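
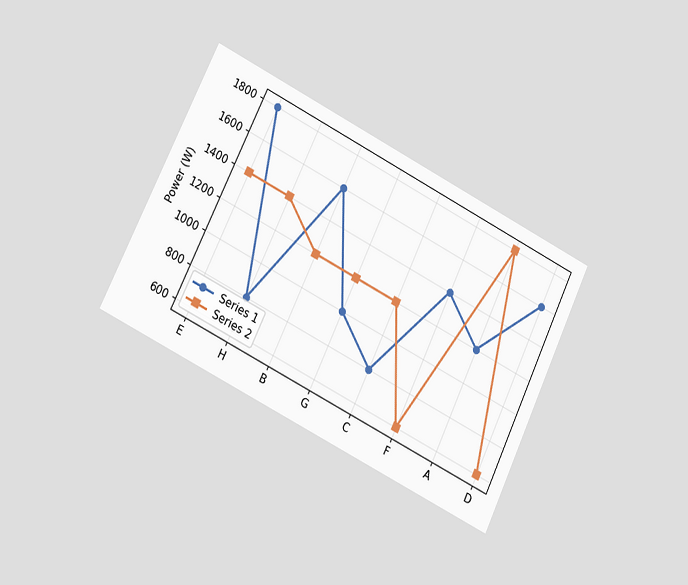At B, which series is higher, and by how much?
The chart is tilted about 26° clockwise and viewed at a slight angle. At B, Series 1 sits above the other line by 400W.

Series 1, by 400W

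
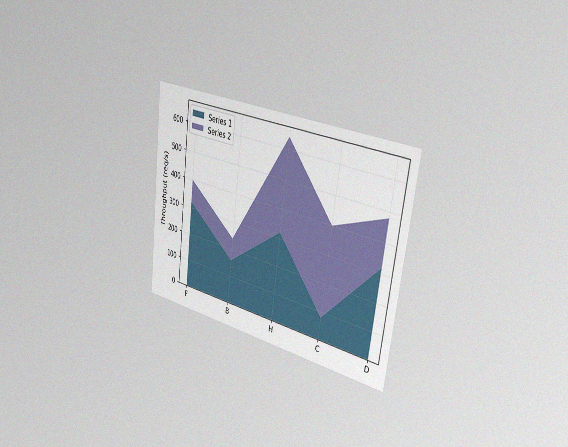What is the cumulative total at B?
The chart is tilted about 8° clockwise and viewed slightly from the right, with some photo noise. The stacked total at B reaches 240req/s.

240req/s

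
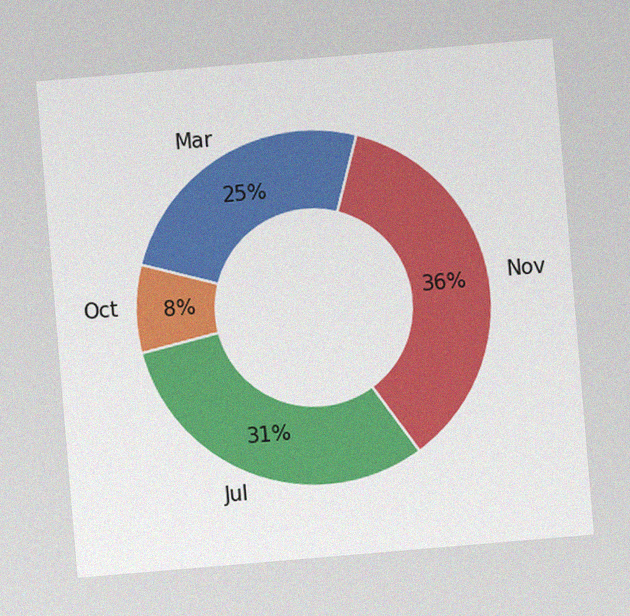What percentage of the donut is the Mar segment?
The chart is tilted about 5° counter-clockwise, with some photo noise. The Mar segment takes up 25% of the ring.

25%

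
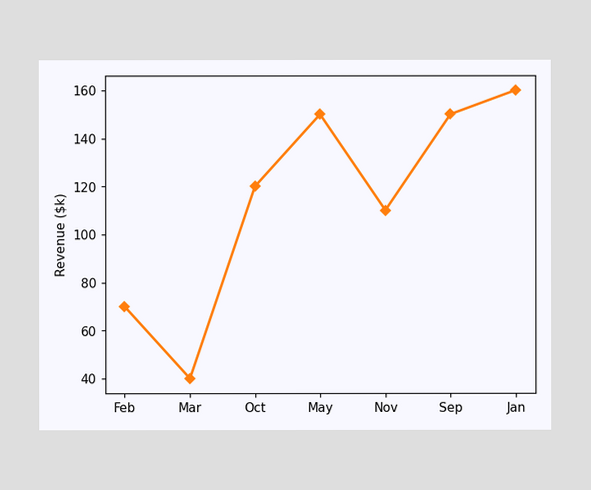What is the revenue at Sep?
$150k

At Sep, the line is at $150k.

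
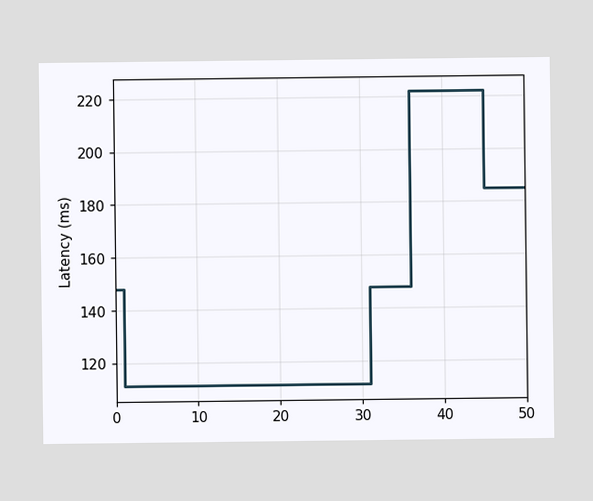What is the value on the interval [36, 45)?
On [36, 45) the step sits at 222ms.

222ms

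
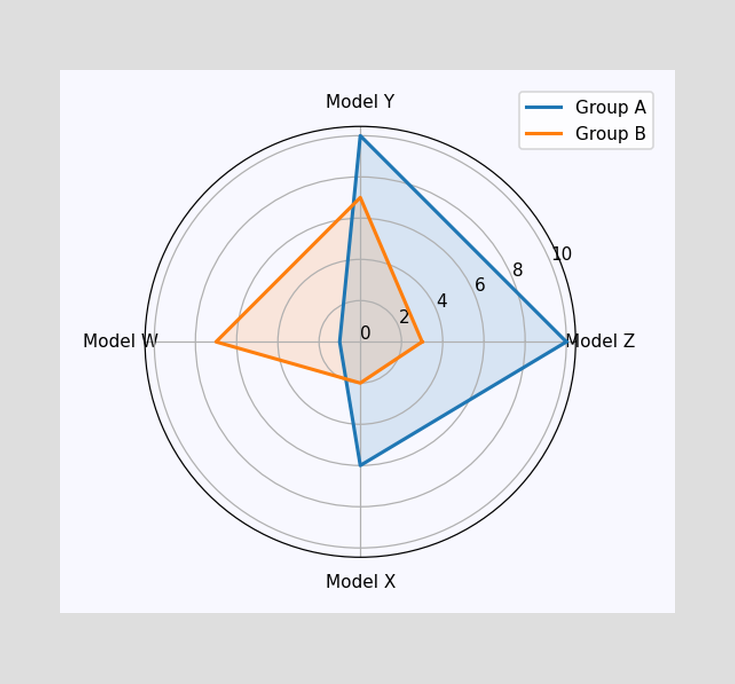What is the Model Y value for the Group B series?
7

On the Model Y axis, Group B reaches 7.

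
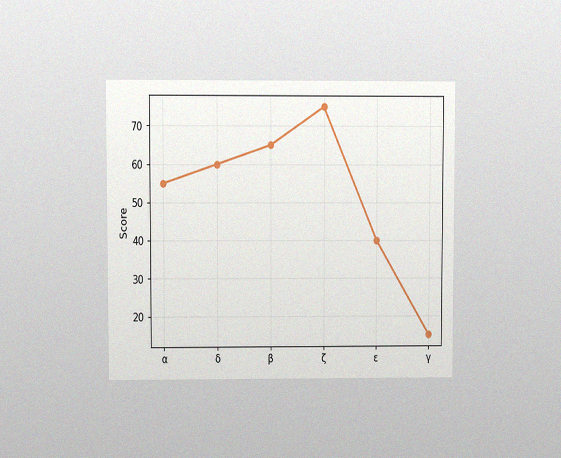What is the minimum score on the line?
15

The chart is viewed at a slight angle, with some photo noise. The lowest point is at γ, and reading across to the y-axis gives 15.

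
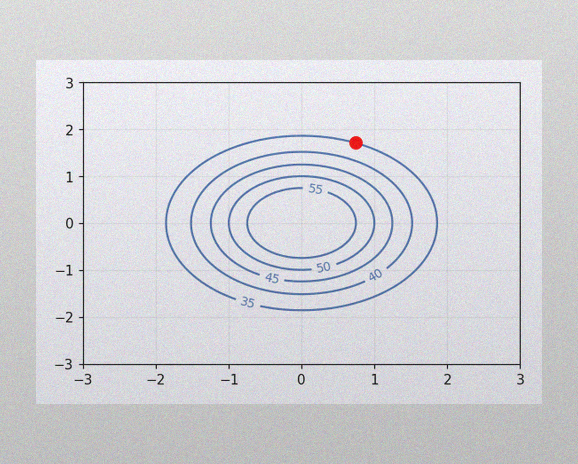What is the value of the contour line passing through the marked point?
35

The image has some photo noise and uneven lighting. The marked point sits on the contour labelled 35.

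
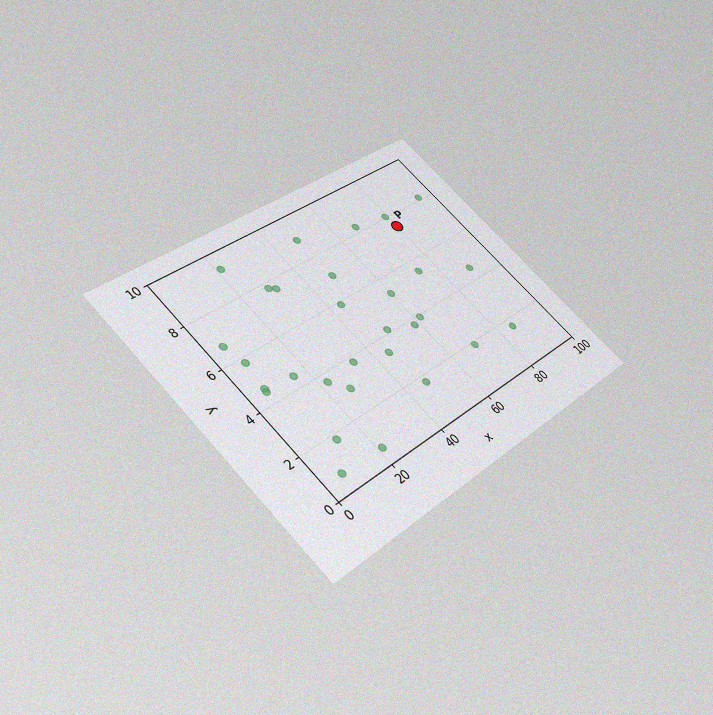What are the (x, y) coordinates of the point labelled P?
(80, 7.5)

The chart is tilted about 45° counter-clockwise and viewed slightly from below, with some photo noise. Following the gridlines from P to each axis, P sits at (80, 7.5).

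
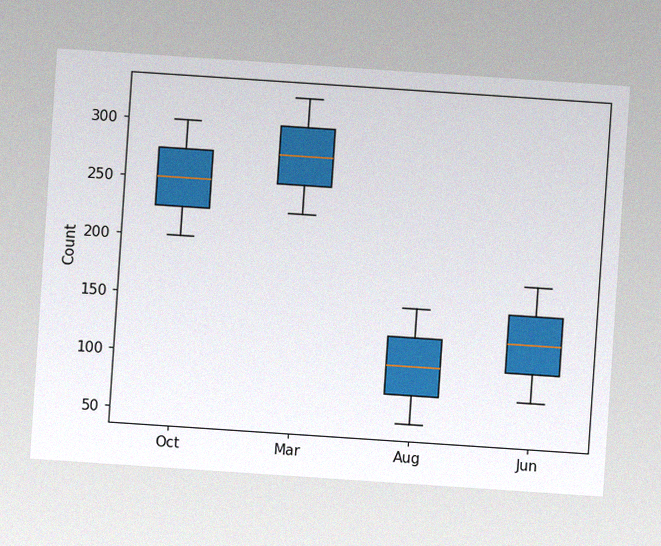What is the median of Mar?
The chart is tilted about 4° clockwise, with some photo noise. The median line in the Mar box sits at 275.

275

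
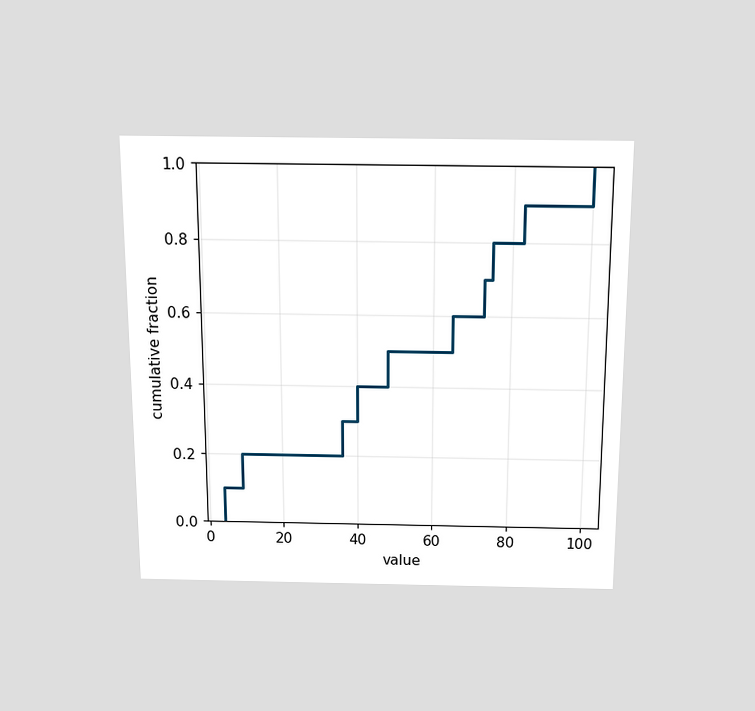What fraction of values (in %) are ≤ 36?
30%

The chart is viewed slightly from above. At x=36 the ECDF step is at 30%.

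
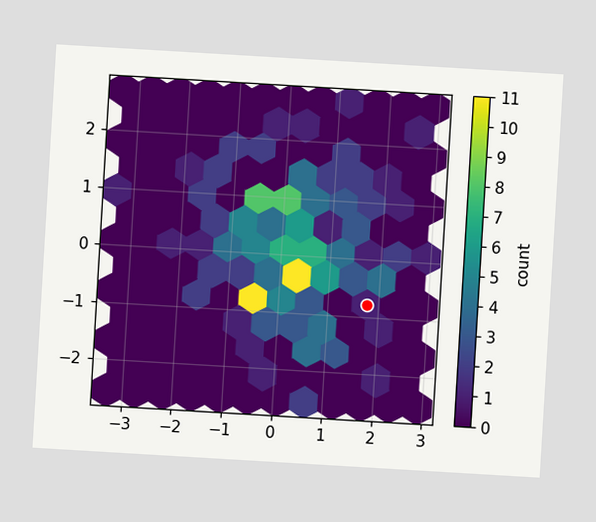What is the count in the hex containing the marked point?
The chart is tilted about 3° clockwise. The marked hex reads 1 on the colorbar.

1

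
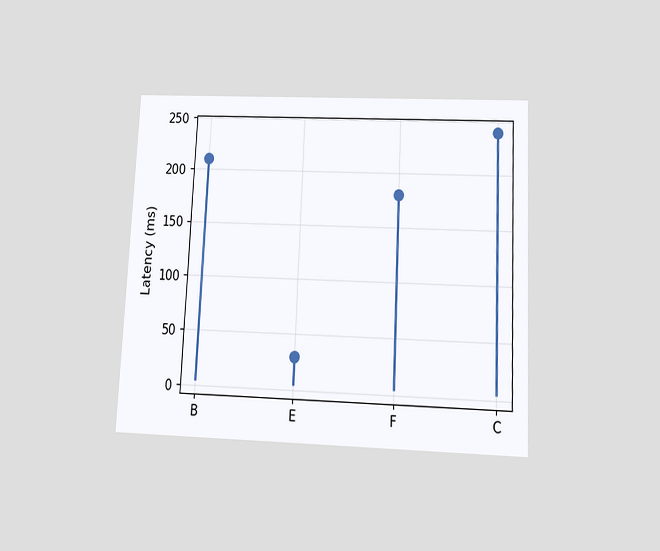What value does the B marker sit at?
210ms

The chart is tilted about 3° clockwise and viewed slightly from below. The B marker sits at 210ms.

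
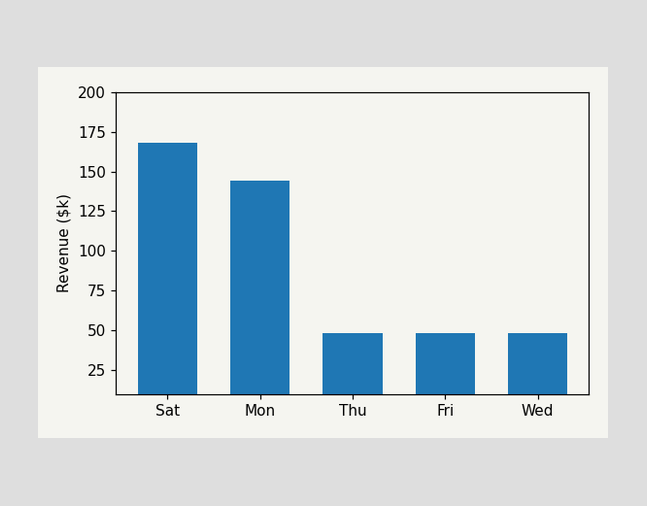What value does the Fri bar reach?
Reading along the chart's y-axis, the Fri bar reaches $48k.

$48k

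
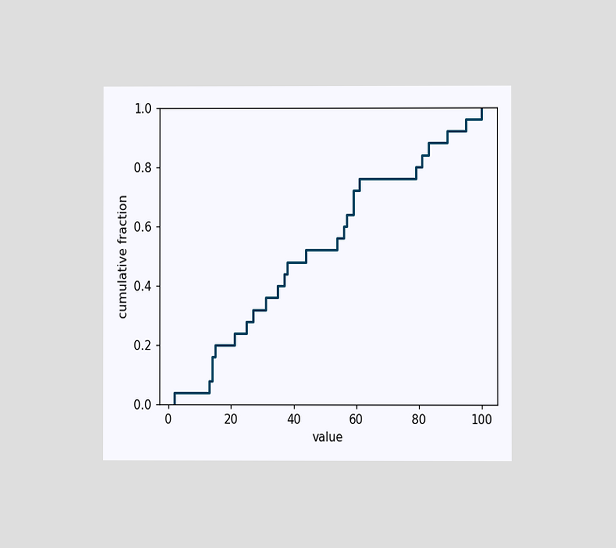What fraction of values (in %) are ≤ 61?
76%

The chart is viewed at a slight angle. At x=61 the ECDF step is at 76%.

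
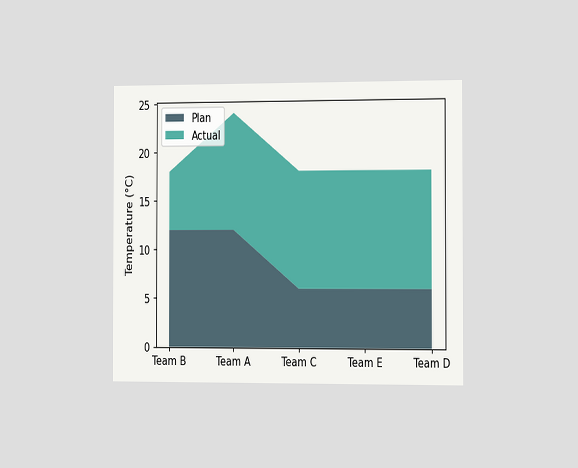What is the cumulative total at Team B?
The chart is viewed slightly from the right. The stacked total at Team B reaches 18°C.

18°C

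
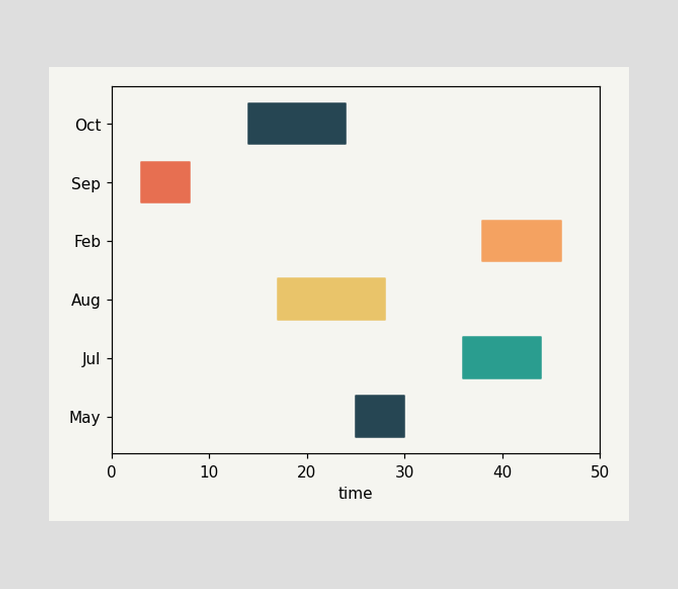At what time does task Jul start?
The Jul bar begins at t=36.

36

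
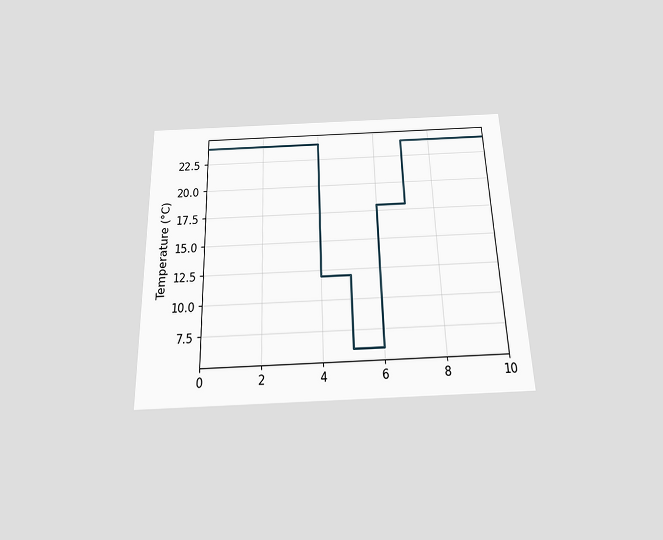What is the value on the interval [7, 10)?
24°C

The chart is viewed slightly from below. On [7, 10) the step sits at 24°C.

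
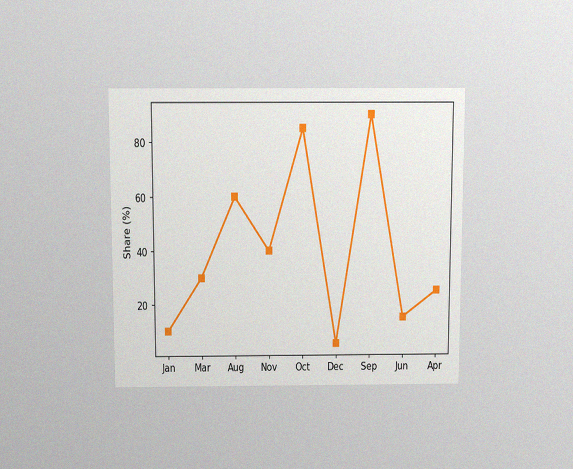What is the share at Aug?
60%

The chart is viewed slightly from above, with some photo noise. At Aug, the line is at 60%.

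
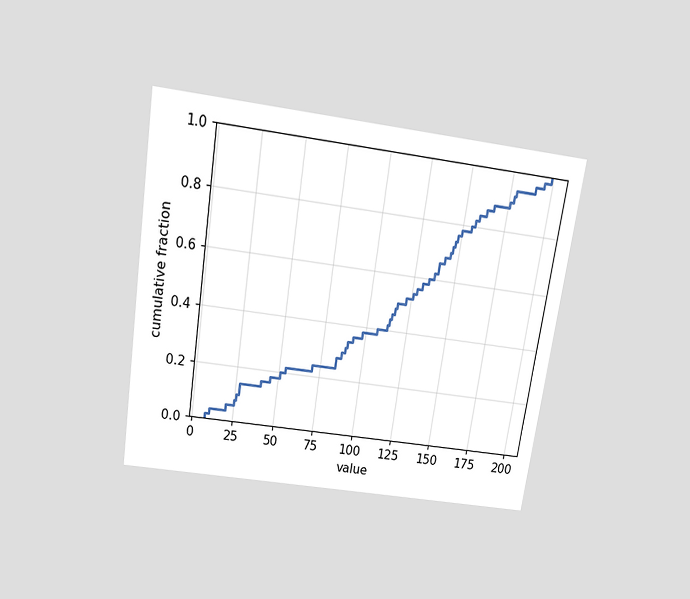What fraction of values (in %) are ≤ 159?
The chart is tilted about 9° clockwise and viewed slightly from above. At x=159 the ECDF step is at 84%.

84%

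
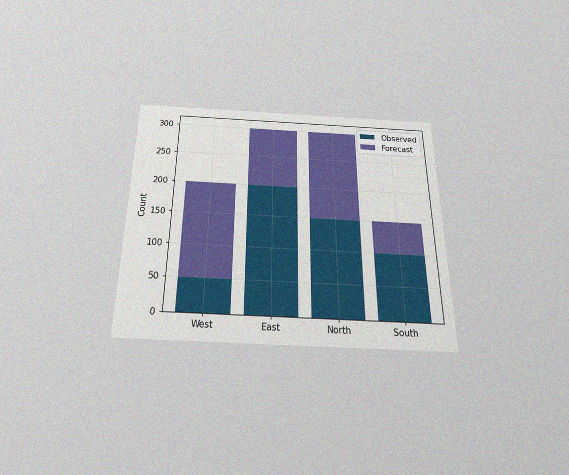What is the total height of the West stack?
200

The chart is viewed slightly from below, with some photo noise. The West stack's top reaches 200 on the y-axis.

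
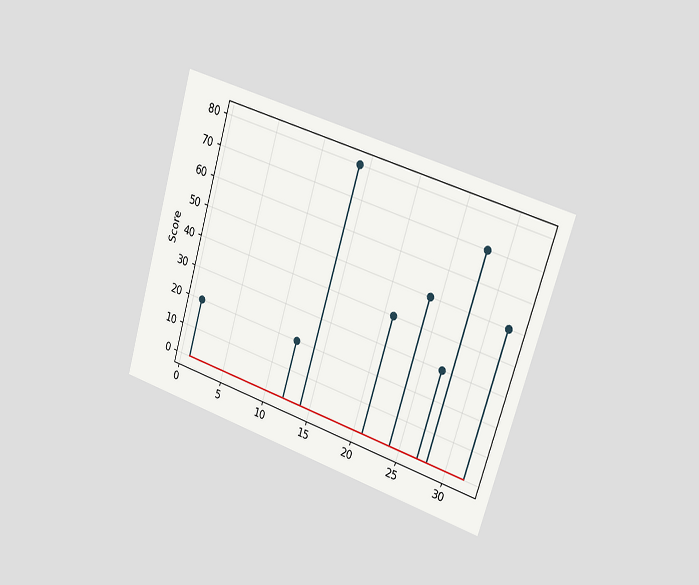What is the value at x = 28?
The chart is tilted about 17° clockwise and viewed slightly from the right. The stem at x=28 reaches 70.

70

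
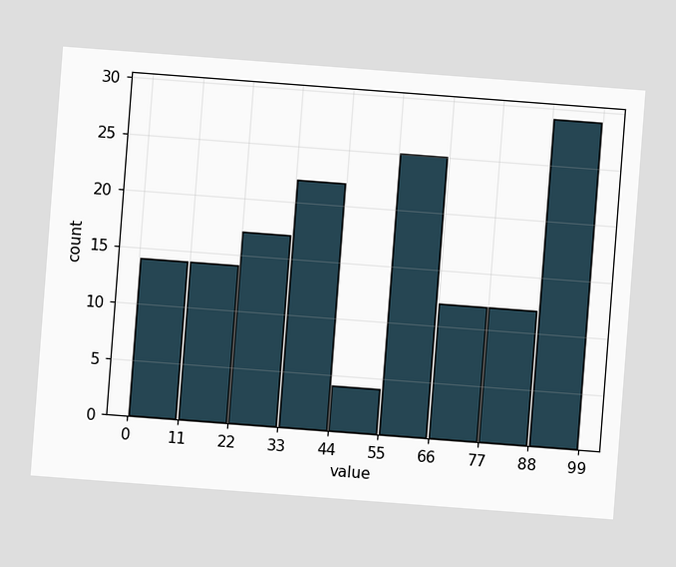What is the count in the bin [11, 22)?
The chart is tilted about 4° clockwise. The [11, 22) bin has height 14.

14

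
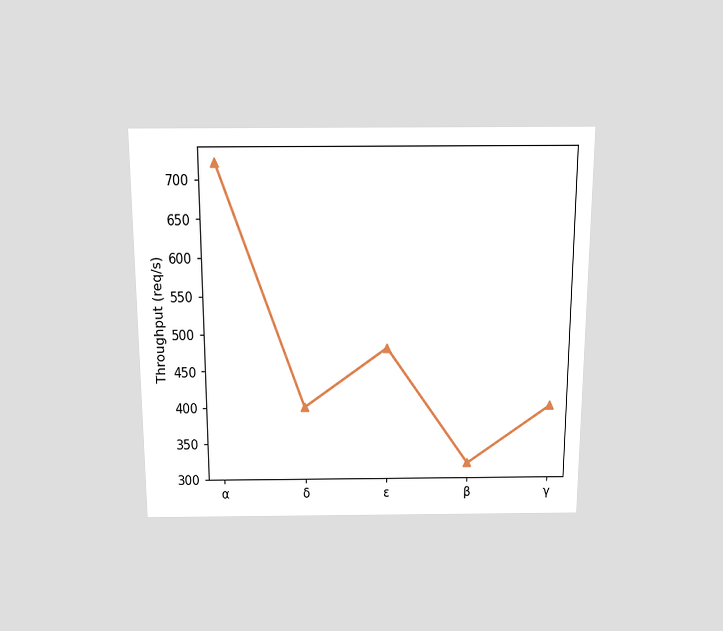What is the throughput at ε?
480req/s

The chart is viewed slightly from above. At ε, the line is at 480req/s.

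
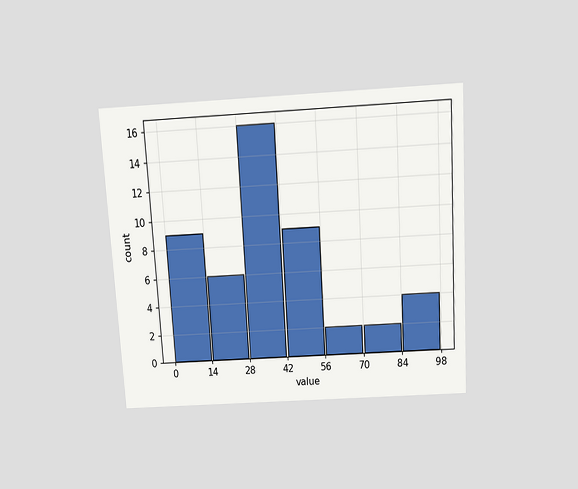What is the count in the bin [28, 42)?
The chart is tilted about 3° counter-clockwise and viewed slightly from above. The [28, 42) bin has height 16.

16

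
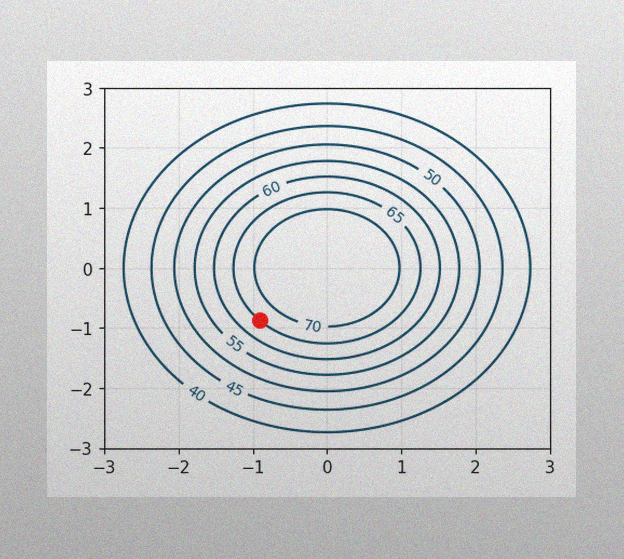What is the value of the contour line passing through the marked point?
The image has some photo noise and uneven lighting. The marked point sits on the contour labelled 65.

65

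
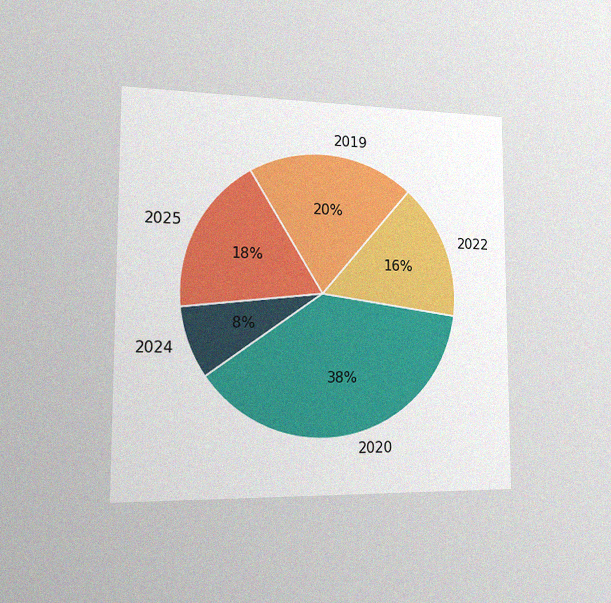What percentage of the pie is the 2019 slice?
20%

The chart is viewed slightly from the left, with some photo noise. The 2019 slice takes up 20% of the pie.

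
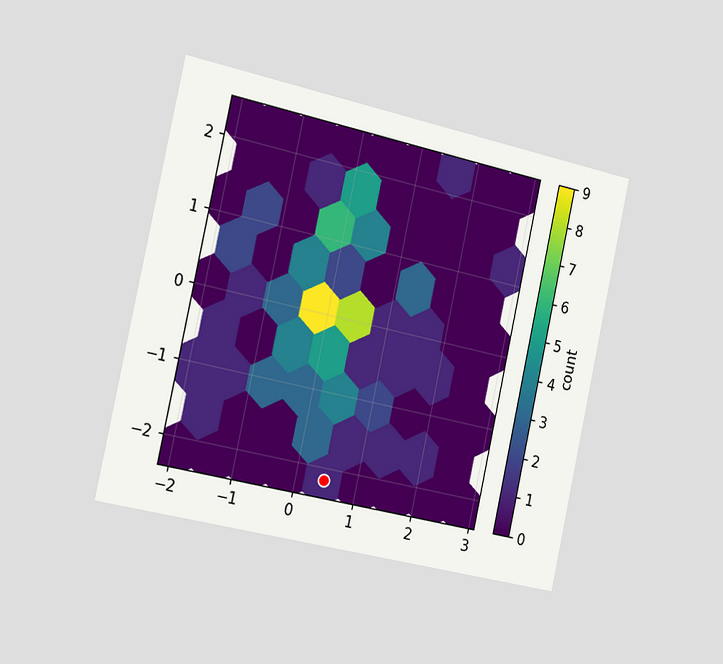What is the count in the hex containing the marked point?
1

The chart is tilted about 12° clockwise and viewed slightly from the left. The marked hex reads 1 on the colorbar.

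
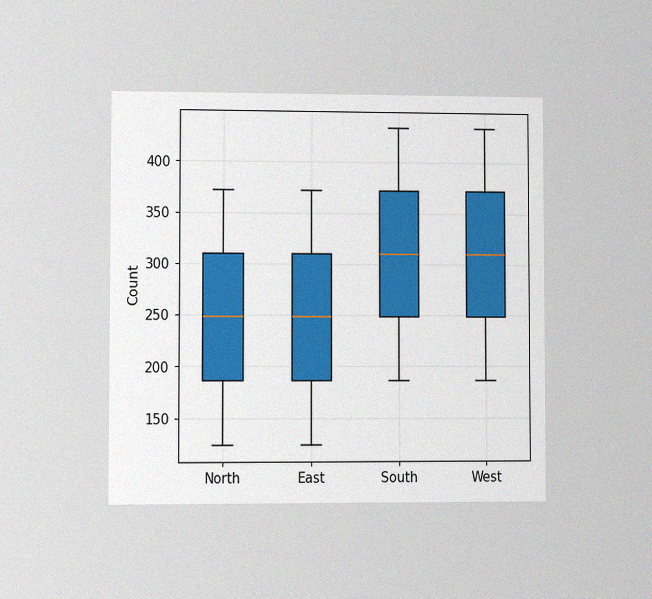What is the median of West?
310

The chart is viewed at a slight angle, with some photo noise. The median line in the West box sits at 310.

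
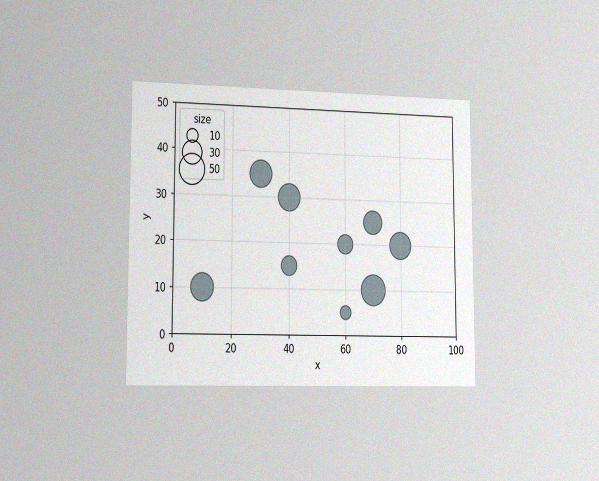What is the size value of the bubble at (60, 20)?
The chart is viewed slightly from the left, with some photo noise. Matching the bubble at (60, 20) against the size legend gives 20.

20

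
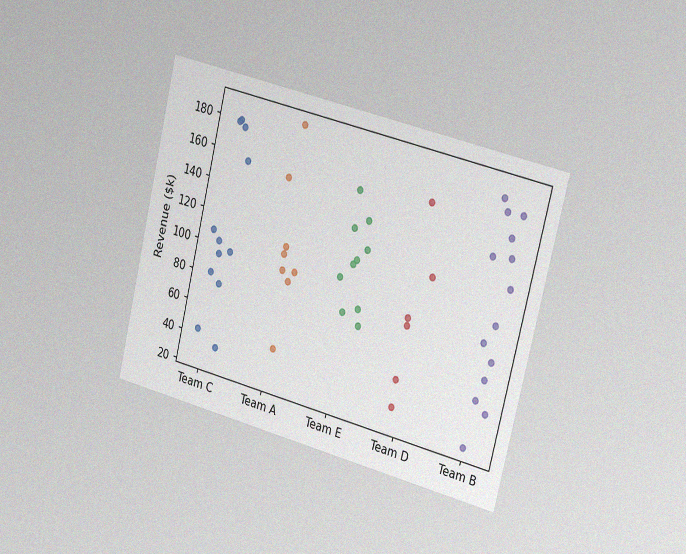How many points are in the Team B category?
The chart is tilted about 14° clockwise and viewed slightly from the right, with some photo noise. Counting the markers in the Team B column gives 14.

14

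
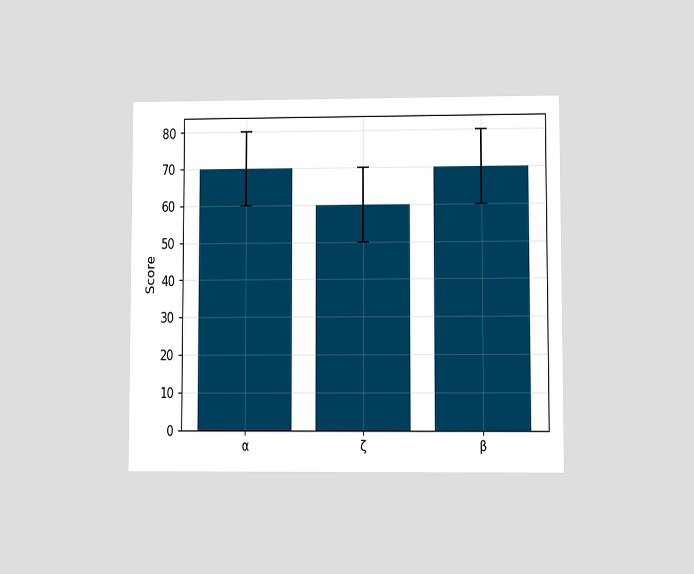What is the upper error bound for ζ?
70

The chart is viewed at a slight angle. The ζ bar's upper whisker reaches 70.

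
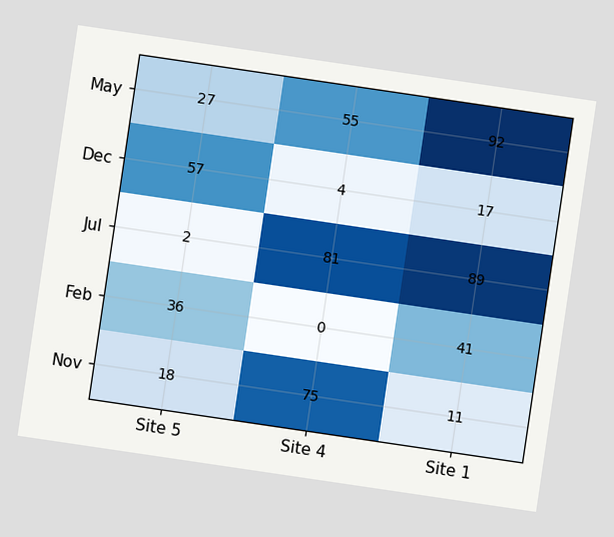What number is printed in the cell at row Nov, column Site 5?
18

The chart is tilted about 8° clockwise. The (Nov, Site 5) cell reads 18.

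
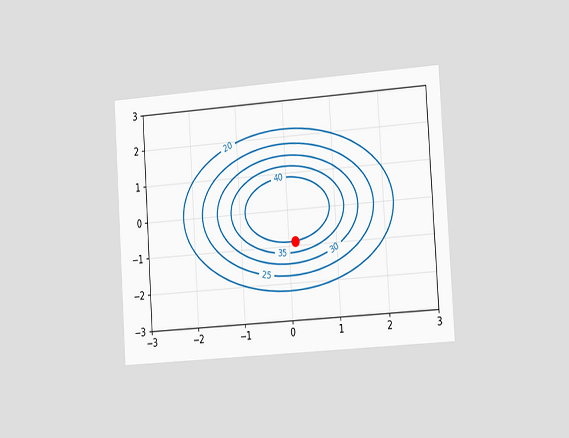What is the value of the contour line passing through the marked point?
40

The chart is tilted about 4° counter-clockwise and viewed slightly from the right. The marked point sits on the contour labelled 40.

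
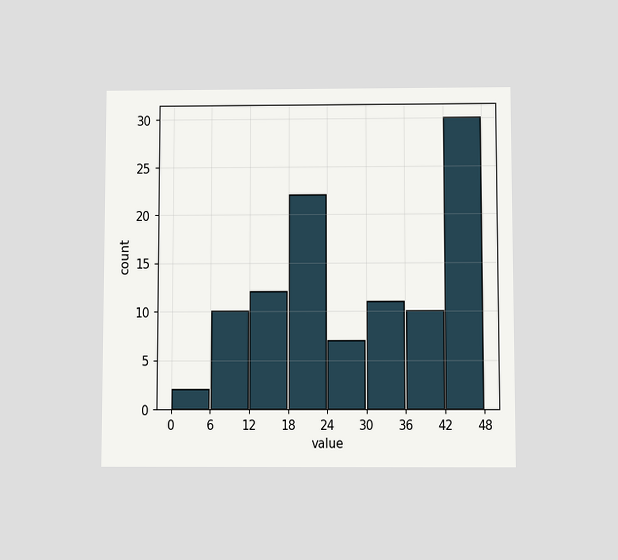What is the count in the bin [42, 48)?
The chart is viewed slightly from below. The [42, 48) bin has height 30.

30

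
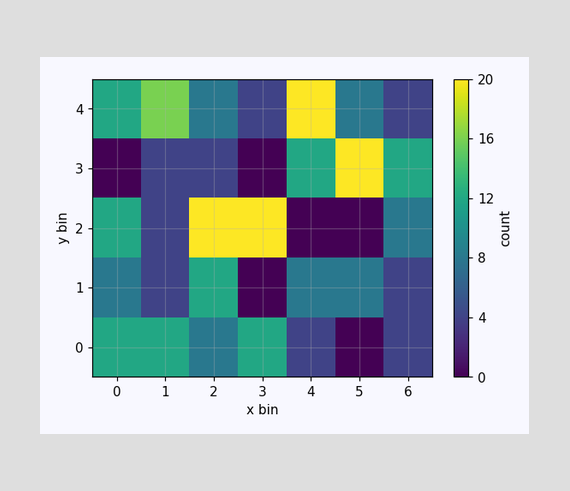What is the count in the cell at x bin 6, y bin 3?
Matching the cell (6, 3) against the colorbar gives 12.

12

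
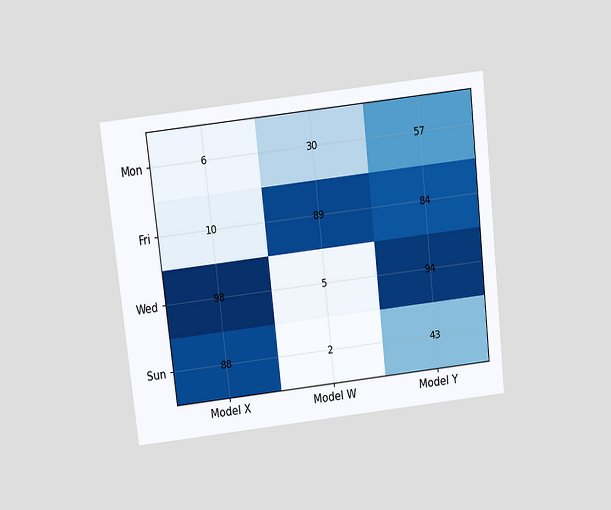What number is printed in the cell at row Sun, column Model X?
The chart is tilted about 6° counter-clockwise and viewed slightly from above. The (Sun, Model X) cell reads 88.

88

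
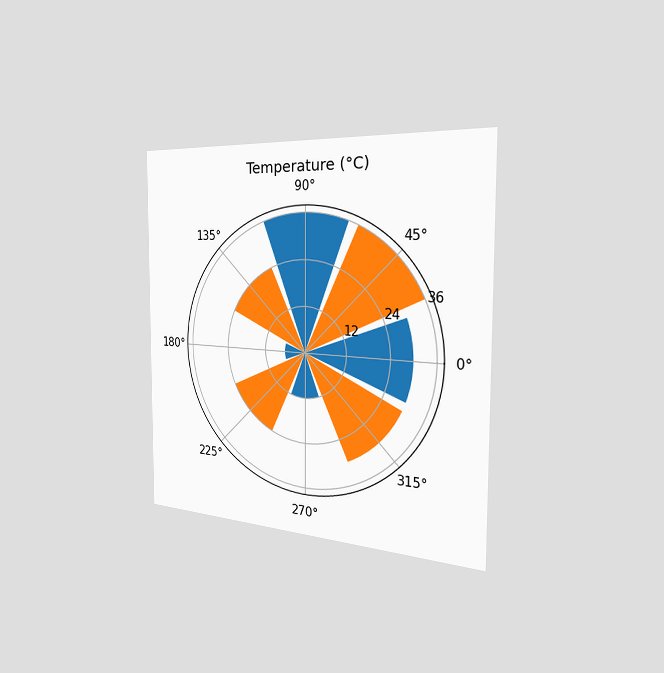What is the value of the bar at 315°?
The chart is viewed slightly from the right. The bar at 315° reaches 30°C on the radial axis.

30°C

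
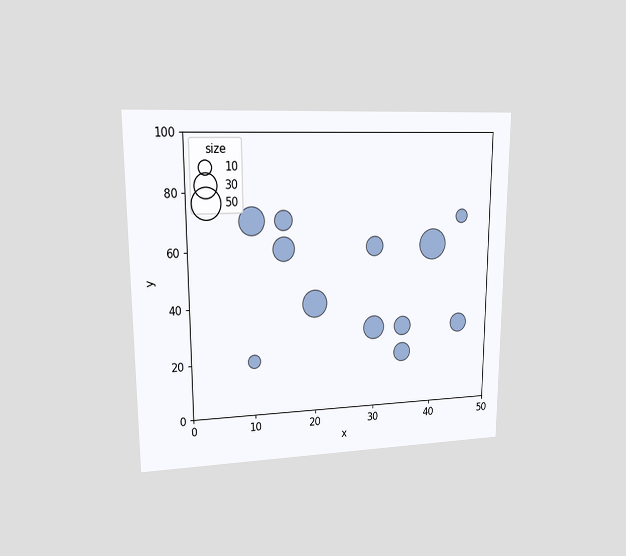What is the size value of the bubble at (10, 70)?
40

The chart is viewed at a slight angle. Matching the bubble at (10, 70) against the size legend gives 40.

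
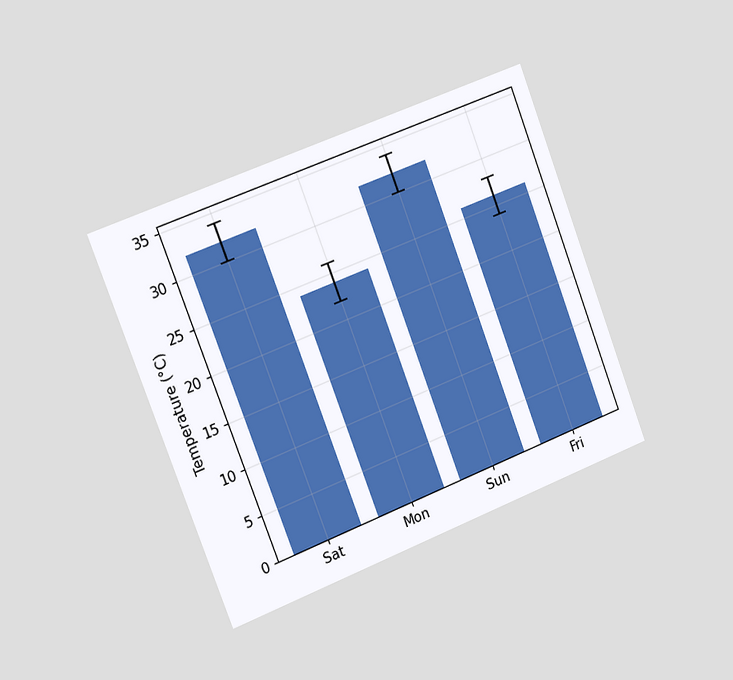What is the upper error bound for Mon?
The chart is tilted about 21° counter-clockwise and viewed slightly from the left. The Mon bar's upper whisker reaches 26°C.

26°C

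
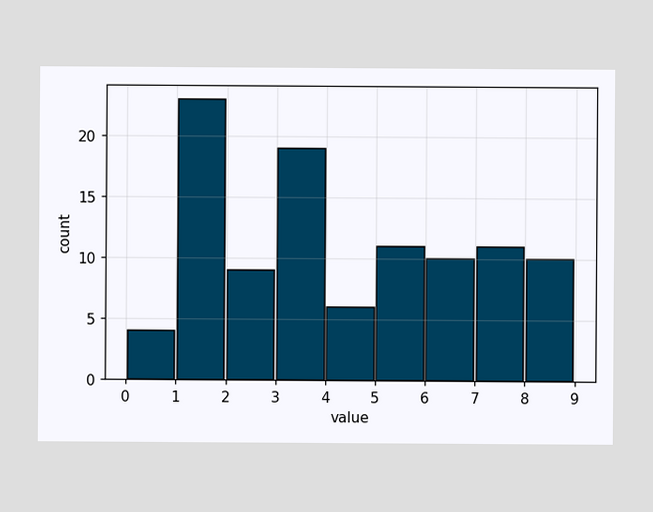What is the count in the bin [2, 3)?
9

The [2, 3) bin has height 9.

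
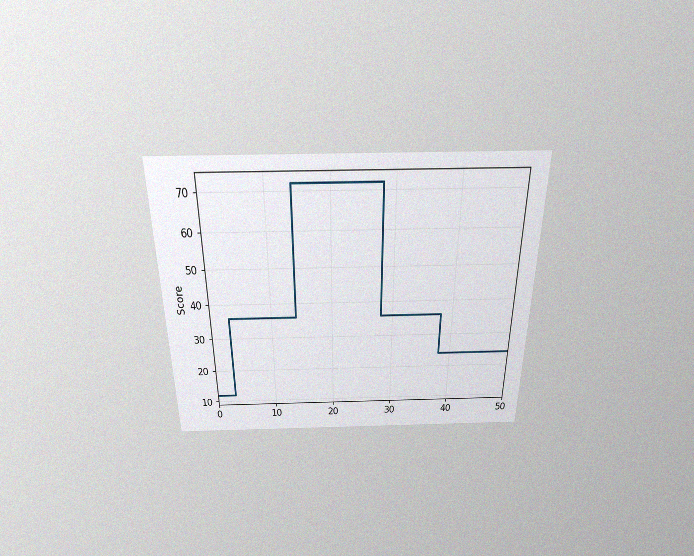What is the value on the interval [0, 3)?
The chart is viewed slightly from above, with some photo noise. On [0, 3) the step sits at 12.

12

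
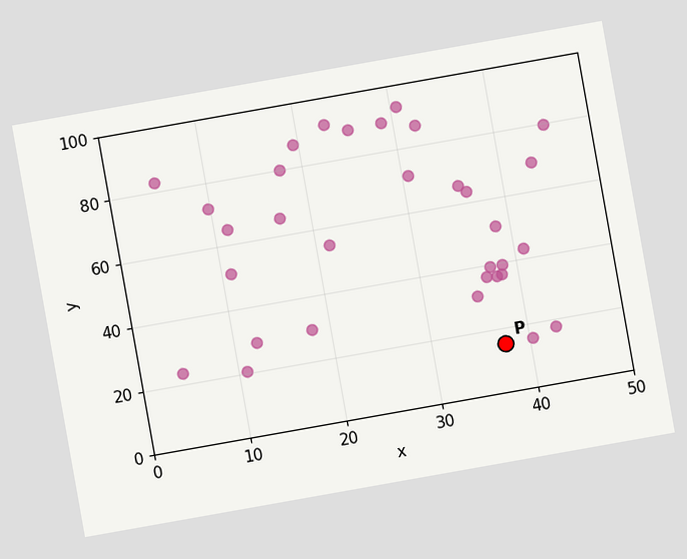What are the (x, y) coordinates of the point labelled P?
(37.5, 15)

The chart is tilted about 10° counter-clockwise. Following the gridlines from P to each axis, P sits at (37.5, 15).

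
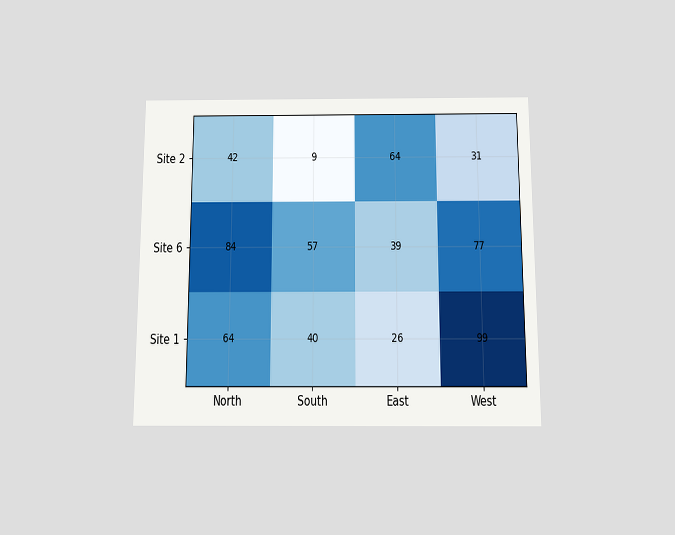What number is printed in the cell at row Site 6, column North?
84

The chart is viewed slightly from below. The (Site 6, North) cell reads 84.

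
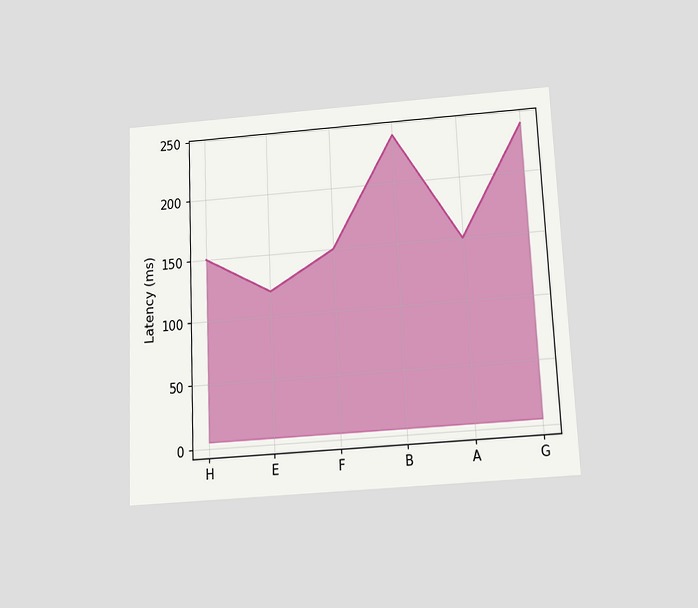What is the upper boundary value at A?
The chart is tilted about 3° counter-clockwise and viewed slightly from below. At A the upper boundary is at 150ms.

150ms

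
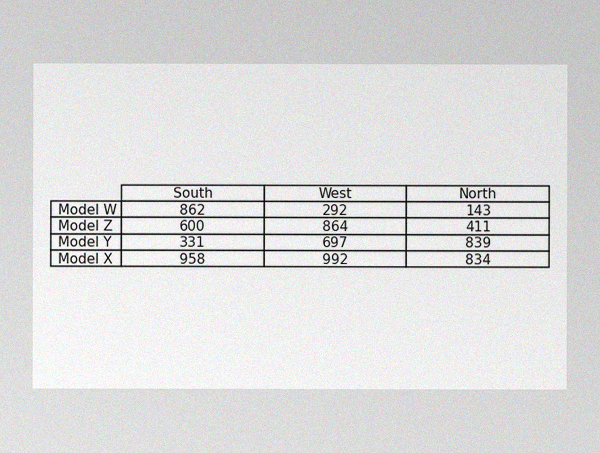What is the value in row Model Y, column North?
The image has some photo noise and uneven lighting. The (Model Y, North) cell reads 839.

839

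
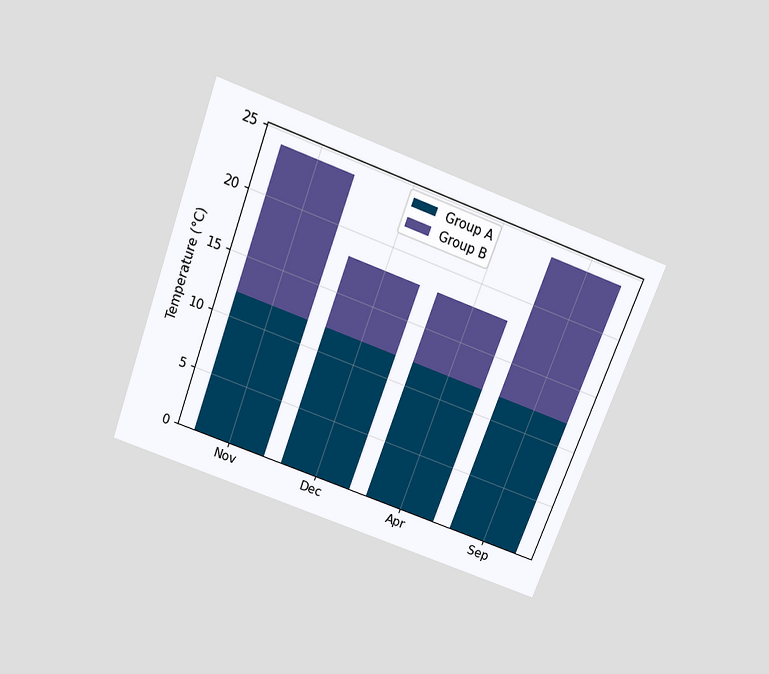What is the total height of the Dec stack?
The chart is tilted about 20° clockwise and viewed slightly from above. The Dec stack's top reaches 18°C on the y-axis.

18°C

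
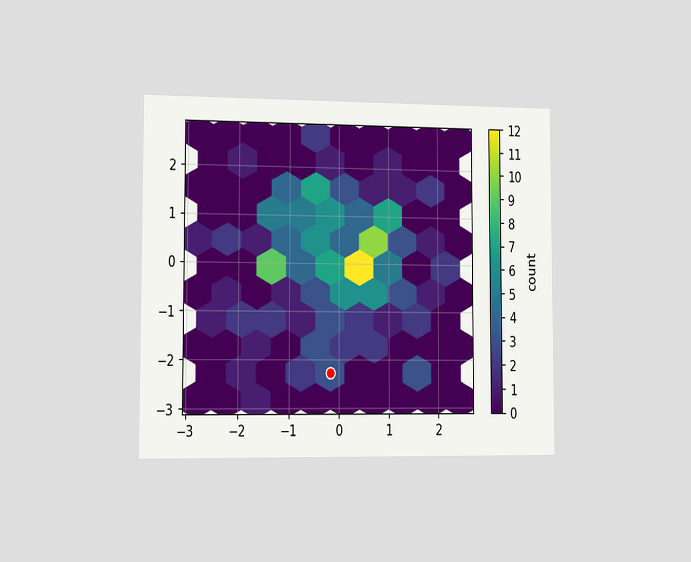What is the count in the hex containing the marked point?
3

The chart is viewed slightly from the left. The marked hex reads 3 on the colorbar.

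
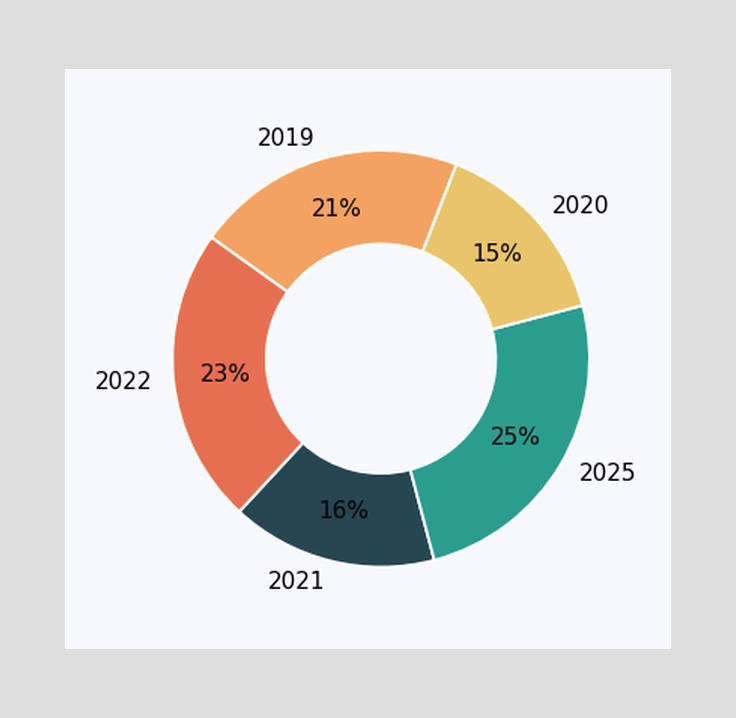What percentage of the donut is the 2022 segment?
The 2022 segment takes up 23% of the ring.

23%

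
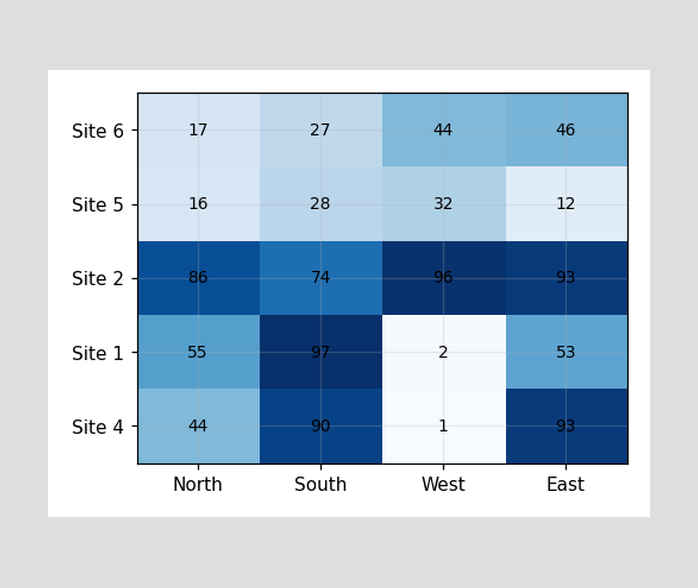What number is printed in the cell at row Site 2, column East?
93

The (Site 2, East) cell reads 93.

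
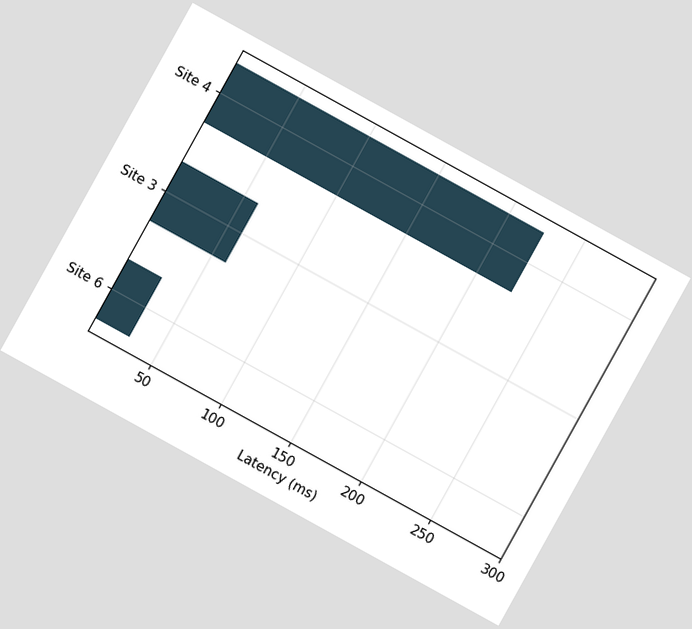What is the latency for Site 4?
225ms

The chart is tilted about 29° clockwise. Reading along the chart's x-axis, the Site 4 bar reaches 225ms.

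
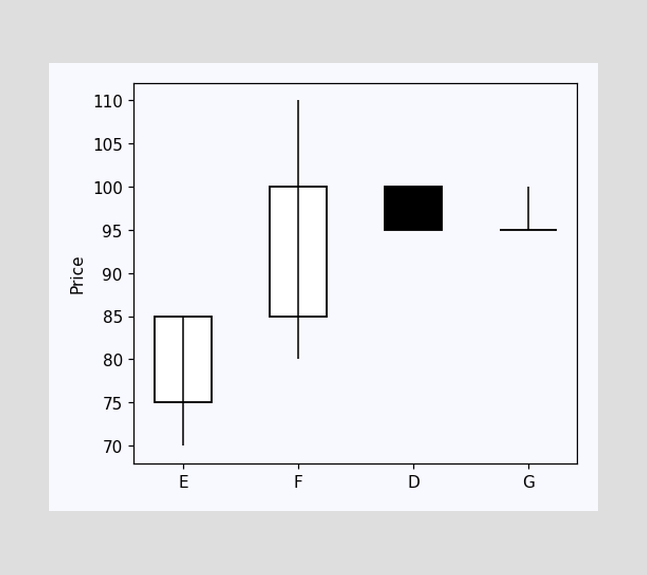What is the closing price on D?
The D candle closes at 95.

95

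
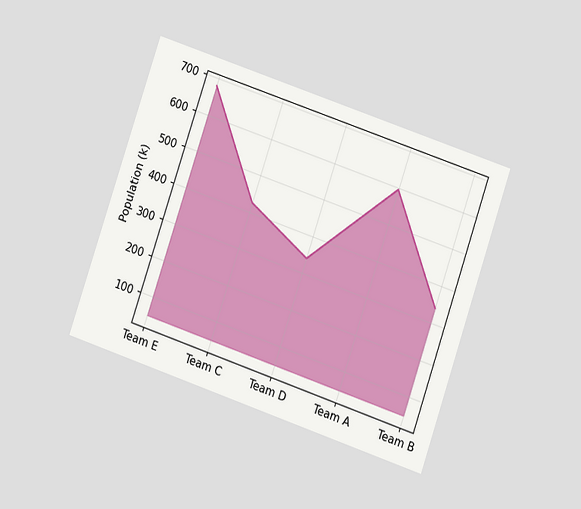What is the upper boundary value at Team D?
The chart is tilted about 19° clockwise and viewed at a slight angle. At Team D the upper boundary is at 340k.

340k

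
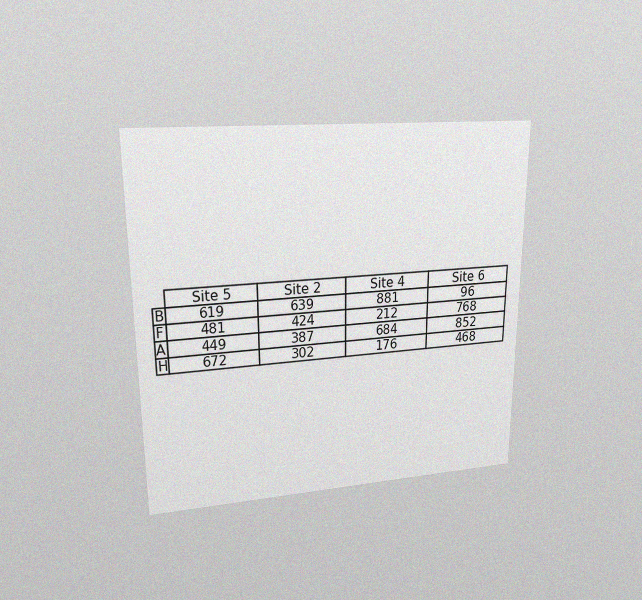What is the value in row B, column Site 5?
The chart is viewed at a slight angle, with some photo noise. The (B, Site 5) cell reads 619.

619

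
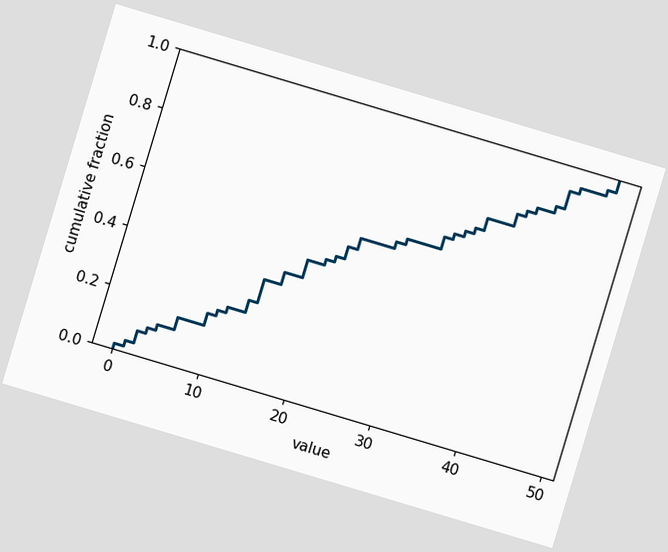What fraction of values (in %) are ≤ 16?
40%

The chart is tilted about 17° clockwise. At x=16 the ECDF step is at 40%.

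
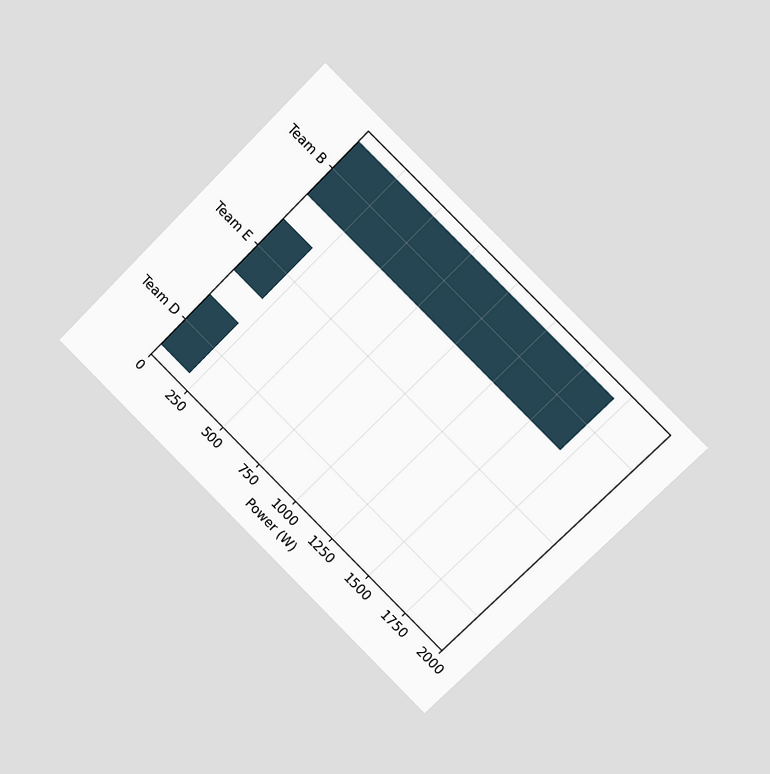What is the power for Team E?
The chart is tilted about 45° clockwise and viewed slightly from the right. Reading along the chart's x-axis, the Team E bar reaches 200W.

200W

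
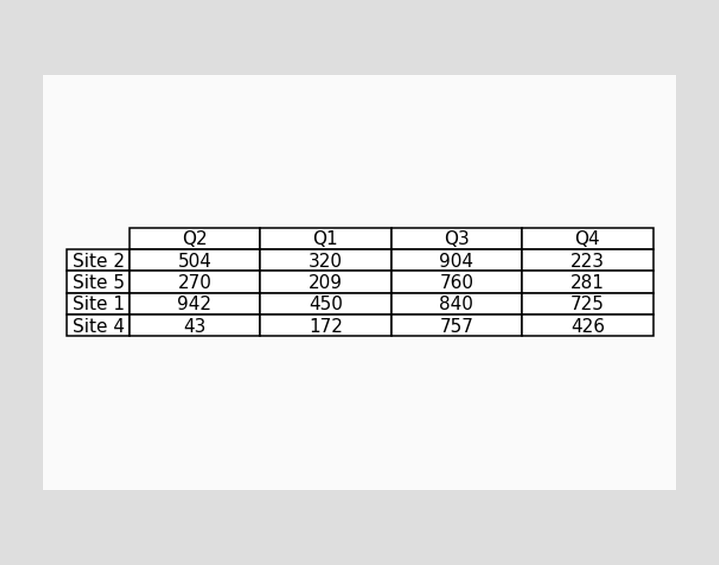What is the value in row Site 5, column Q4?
281

The (Site 5, Q4) cell reads 281.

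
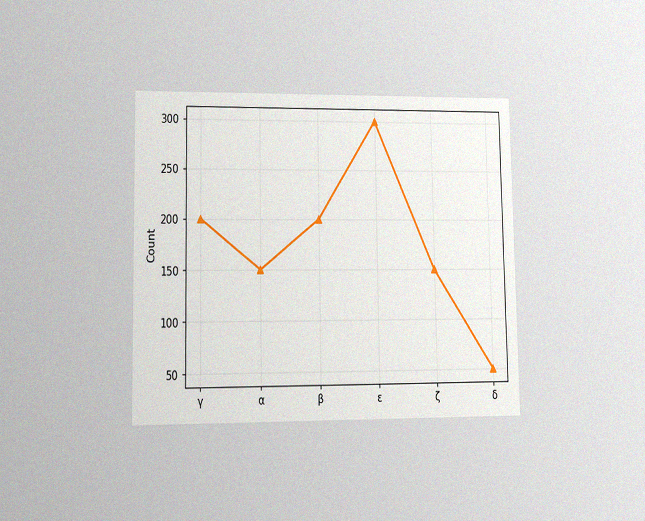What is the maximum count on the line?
300

The chart is viewed at a slight angle, with some photo noise. The highest point is at ε, and reading across to the y-axis gives 300.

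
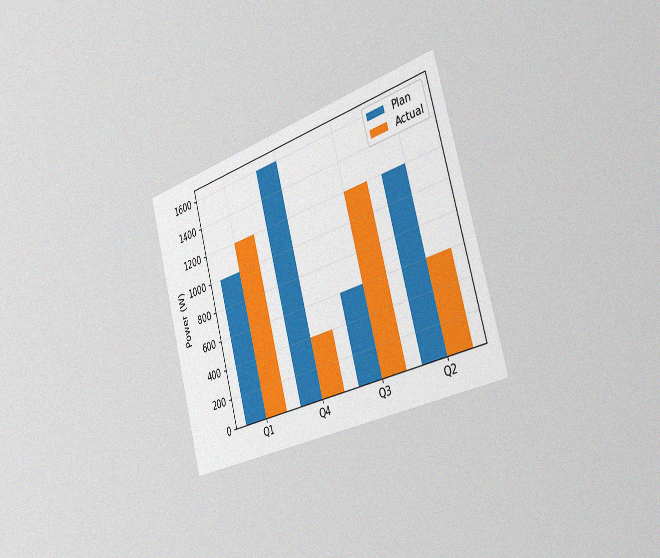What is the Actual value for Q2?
600W

The chart is tilted about 15° counter-clockwise and viewed slightly from the right, with some photo noise. The Actual bar at Q2 reaches 600W on the y-axis.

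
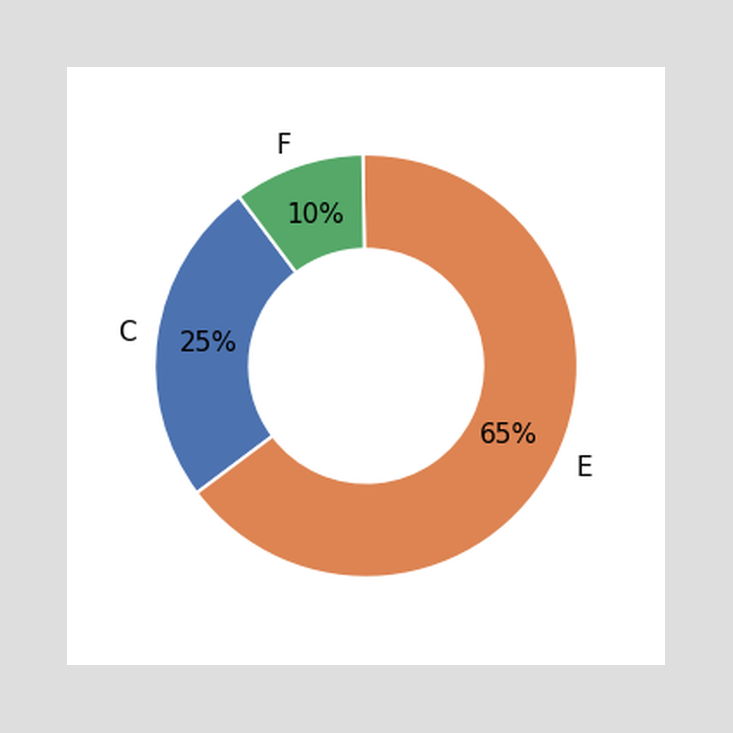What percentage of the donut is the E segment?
65%

The E segment takes up 65% of the ring.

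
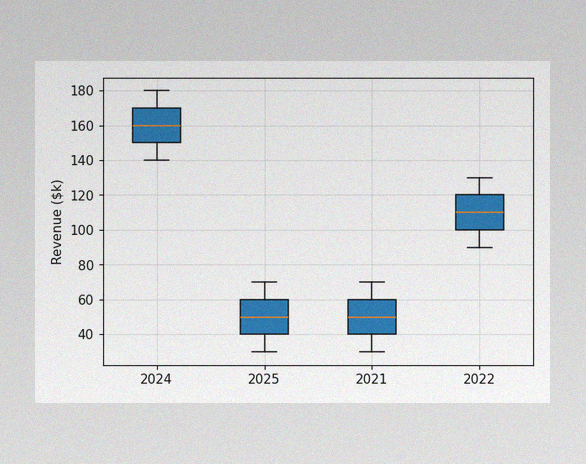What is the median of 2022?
The image has some photo noise and uneven lighting. The median line in the 2022 box sits at $110k.

$110k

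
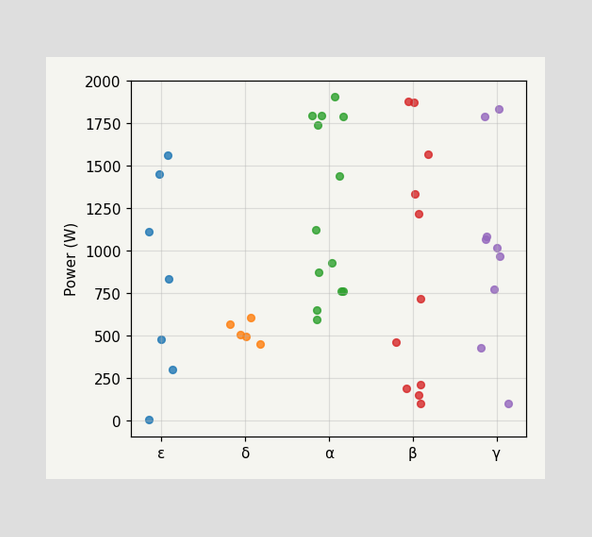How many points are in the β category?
11

Counting the markers in the β column gives 11.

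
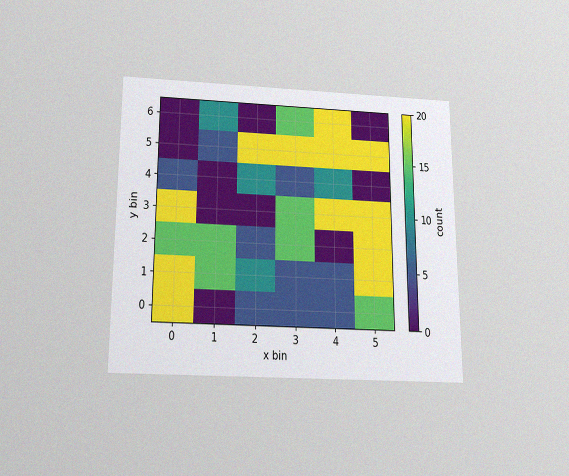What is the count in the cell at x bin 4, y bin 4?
10

The chart is viewed slightly from below, with some photo noise. Matching the cell (4, 4) against the colorbar gives 10.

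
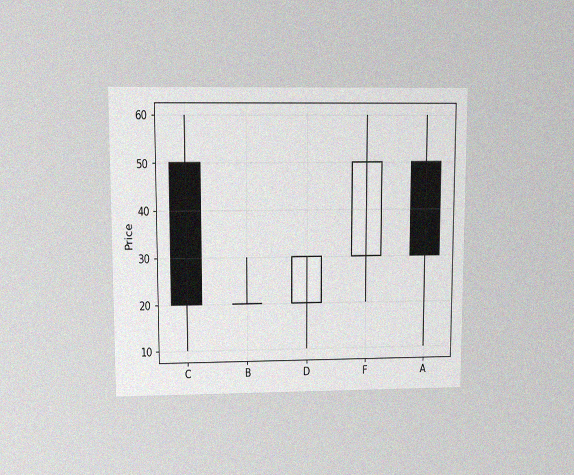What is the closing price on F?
50

The chart is viewed at a slight angle, with some photo noise. The F candle closes at 50.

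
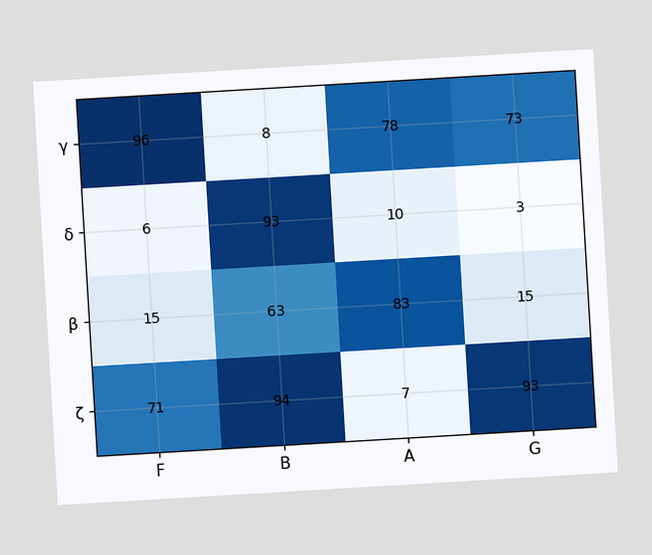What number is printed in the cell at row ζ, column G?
93

The chart is tilted about 3° counter-clockwise. The (ζ, G) cell reads 93.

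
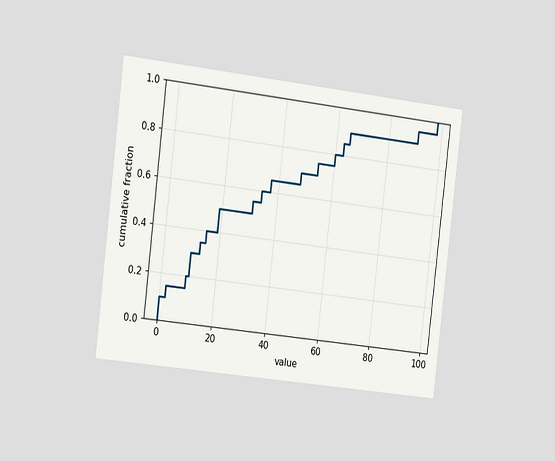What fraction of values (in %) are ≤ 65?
90%

The chart is tilted about 7° clockwise and viewed slightly from the left. At x=65 the ECDF step is at 90%.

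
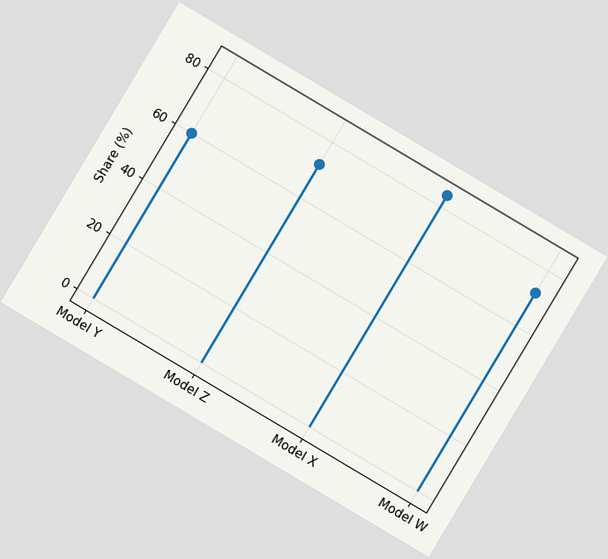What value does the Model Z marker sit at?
72%

The chart is tilted about 31° clockwise. The Model Z marker sits at 72%.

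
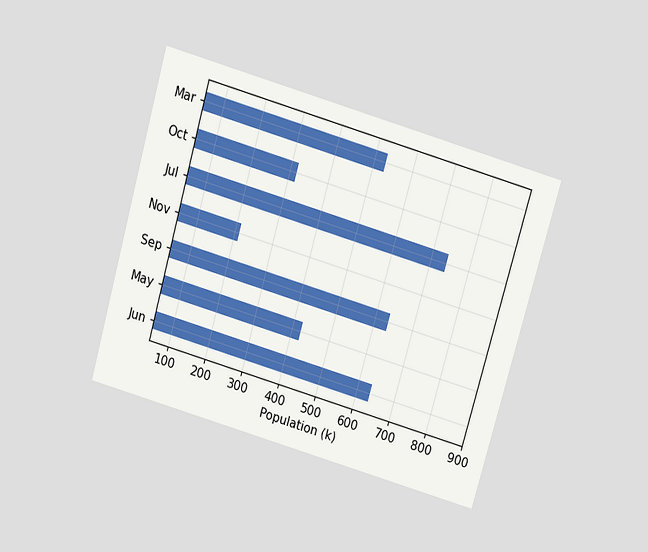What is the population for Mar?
The chart is tilted about 16° clockwise and viewed slightly from above. Reading along the chart's x-axis, the Mar bar reaches 530k.

530k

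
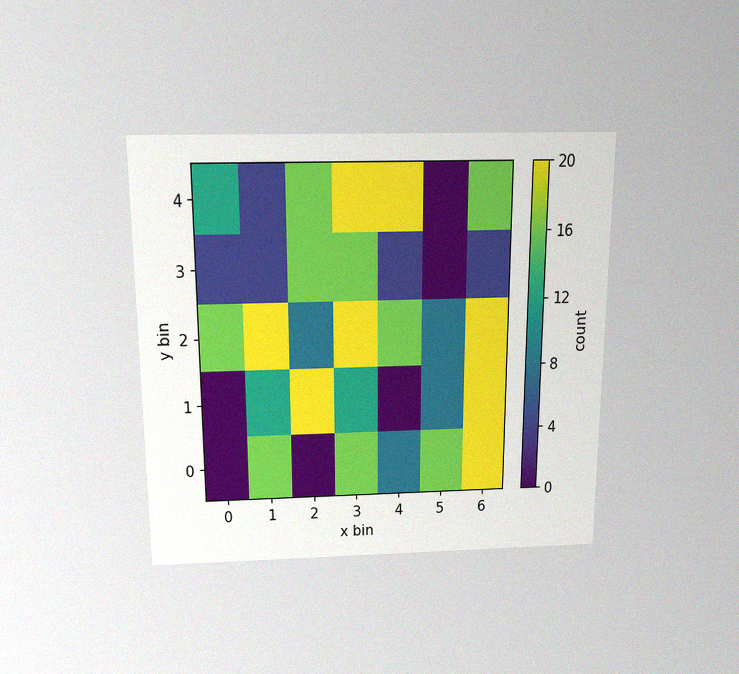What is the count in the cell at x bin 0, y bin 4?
The chart is viewed slightly from above, with some photo noise. Matching the cell (0, 4) against the colorbar gives 12.

12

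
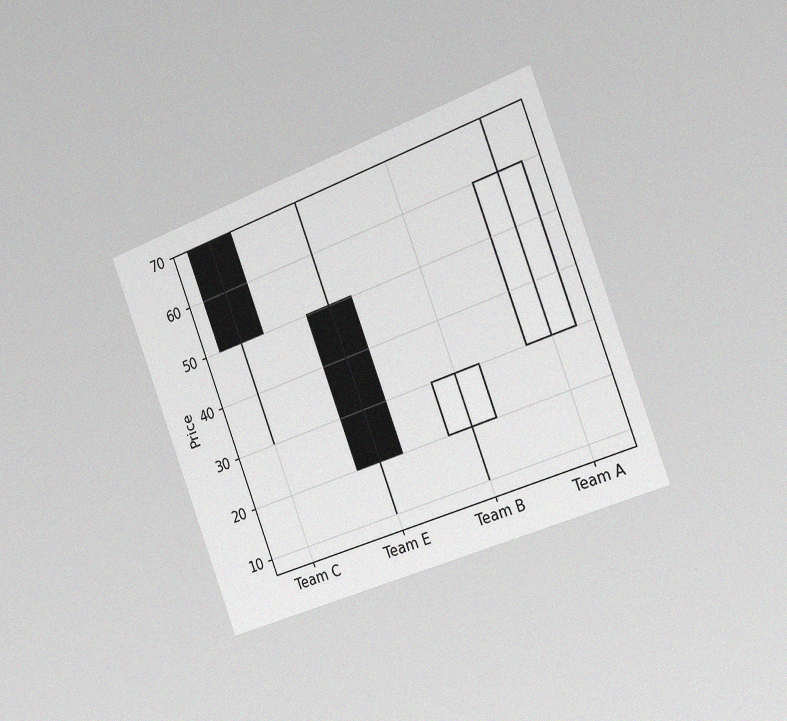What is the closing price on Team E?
20

The chart is tilted about 21° counter-clockwise and viewed slightly from the right, with some photo noise. The Team E candle closes at 20.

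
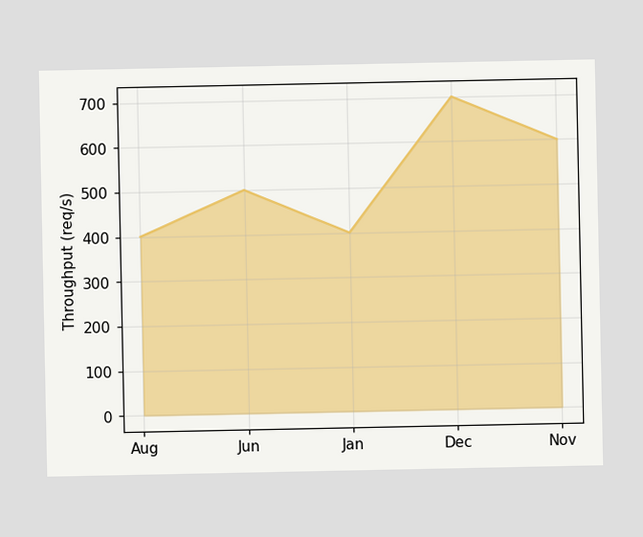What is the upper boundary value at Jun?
500req/s

At Jun the upper boundary is at 500req/s.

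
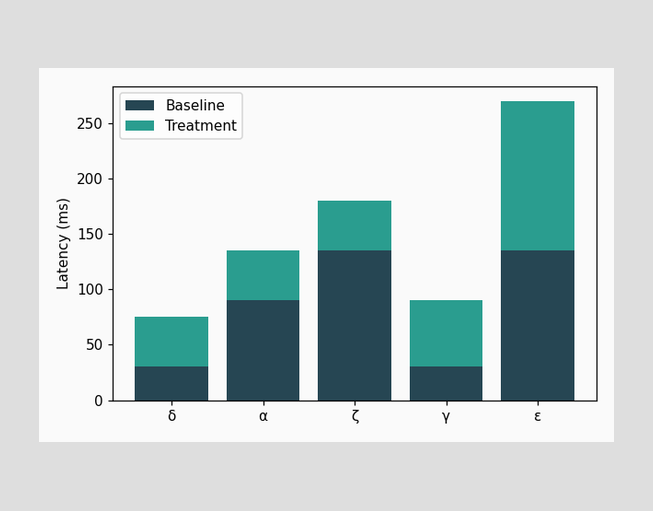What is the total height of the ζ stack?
The ζ stack's top reaches 180ms on the y-axis.

180ms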